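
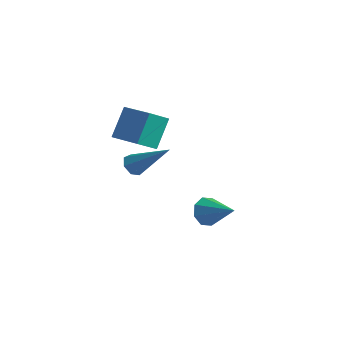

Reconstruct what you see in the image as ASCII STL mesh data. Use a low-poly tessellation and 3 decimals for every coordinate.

solid 
facet normal -0.952 0.191 -0.239
outer loop
vertex -4.382 3.026 1.093
vertex -4.481 3.988 2.253
vertex -4.056 3.841 0.446
endloop
endfacet
facet normal 0.065 -0.636 -0.769
outer loop
vertex -2.619 3.552 0.807
vertex -4.382 3.026 1.093
vertex -4.056 3.841 0.446
endloop
endfacet
facet normal -0.952 0.191 -0.239
outer loop
vertex -4.056 3.841 0.446
vertex -4.481 3.988 2.253
vertex -4.155 4.802 1.606
endloop
endfacet
facet normal 0.299 0.747 -0.593
outer loop
vertex -4.155 4.802 1.606
vertex -2.619 3.552 0.807
vertex -4.056 3.841 0.446
endloop
endfacet
facet normal -0.299 -0.747 0.594
outer loop
vertex -4.382 3.026 1.093
vertex -3.044 3.699 2.614
vertex -4.481 3.988 2.253
endloop
endfacet
facet normal 0.065 -0.637 -0.768
outer loop
vertex -2.945 2.738 1.454
vertex -4.382 3.026 1.093
vertex -2.619 3.552 0.807
endloop
endfacet
facet normal -0.299 -0.747 0.594
outer loop
vertex -2.945 2.738 1.454
vertex -3.044 3.699 2.614
vertex -4.382 3.026 1.093
endloop
endfacet
facet normal -0.065 0.637 0.768
outer loop
vertex -4.481 3.988 2.253
vertex -3.044 3.699 2.614
vertex -4.155 4.802 1.606
endloop
endfacet
facet normal 0.299 0.747 -0.594
outer loop
vertex -2.718 4.514 1.967
vertex -2.619 3.552 0.807
vertex -4.155 4.802 1.606
endloop
endfacet
facet normal -0.066 0.636 0.769
outer loop
vertex -4.155 4.802 1.606
vertex -3.044 3.699 2.614
vertex -2.718 4.514 1.967
endloop
endfacet
facet normal 0.952 -0.191 0.240
outer loop
vertex -2.718 4.514 1.967
vertex -2.945 2.738 1.454
vertex -2.619 3.552 0.807
endloop
endfacet
facet normal 0.952 -0.191 0.239
outer loop
vertex -3.044 3.699 2.614
vertex -2.945 2.738 1.454
vertex -2.718 4.514 1.967
endloop
endfacet
facet normal -0.862 0.111 -0.494
outer loop
vertex 0.847 2.199 -1.286
vertex 0.536 2.345 -0.711
vertex 0.852 2.701 -1.182
endloop
endfacet
facet normal 0.792 0.116 -0.600
outer loop
vertex 0.847 2.199 -1.286
vertex 0.852 2.701 -1.182
vertex 1.864 2.175 0.051
endloop
endfacet
facet normal -0.862 0.111 -0.494
outer loop
vertex 0.852 2.701 -1.182
vertex 0.536 2.345 -0.711
vertex 0.672 2.995 -0.802
endloop
endfacet
facet normal 0.660 0.712 -0.238
outer loop
vertex 0.852 2.701 -1.182
vertex 0.672 2.995 -0.802
vertex 1.864 2.175 0.051
endloop
endfacet
facet normal -0.862 0.111 -0.495
outer loop
vertex 0.672 2.995 -0.802
vertex 0.536 2.345 -0.711
vertex 0.412 2.908 -0.369
endloop
endfacet
facet normal 0.330 0.867 0.372
outer loop
vertex 0.672 2.995 -0.802
vertex 0.412 2.908 -0.369
vertex 1.864 2.175 0.051
endloop
endfacet
facet normal -0.862 0.110 -0.494
outer loop
vertex 0.412 2.908 -0.369
vertex 0.536 2.345 -0.711
vertex 0.225 2.491 -0.136
endloop
endfacet
facet normal -0.005 0.490 0.872
outer loop
vertex 0.412 2.908 -0.369
vertex 0.225 2.491 -0.136
vertex 1.864 2.175 0.051
endloop
endfacet
facet normal -0.862 0.110 -0.494
outer loop
vertex 0.225 2.491 -0.136
vertex 0.536 2.345 -0.711
vertex 0.22 1.989 -0.239
endloop
endfacet
facet normal -0.149 -0.197 0.969
outer loop
vertex 0.225 2.491 -0.136
vertex 0.22 1.989 -0.239
vertex 1.864 2.175 0.051
endloop
endfacet
facet normal -0.862 0.109 -0.495
outer loop
vertex 0.22 1.989 -0.239
vertex 0.536 2.345 -0.711
vertex 0.401 1.695 -0.619
endloop
endfacet
facet normal -0.017 -0.795 0.607
outer loop
vertex 0.22 1.989 -0.239
vertex 0.401 1.695 -0.619
vertex 1.864 2.175 0.051
endloop
endfacet
facet normal -0.863 0.109 -0.493
outer loop
vertex 0.401 1.695 -0.619
vertex 0.536 2.345 -0.711
vertex 0.66 1.782 -1.053
endloop
endfacet
facet normal 0.313 -0.950 -0.003
outer loop
vertex 0.401 1.695 -0.619
vertex 0.66 1.782 -1.053
vertex 1.864 2.175 0.051
endloop
endfacet
facet normal -0.862 0.110 -0.494
outer loop
vertex 0.66 1.782 -1.053
vertex 0.536 2.345 -0.711
vertex 0.847 2.199 -1.286
endloop
endfacet
facet normal 0.648 -0.572 -0.503
outer loop
vertex 0.66 1.782 -1.053
vertex 0.847 2.199 -1.286
vertex 1.864 2.175 0.051
endloop
endfacet
facet normal -0.739 -0.161 -0.654
outer loop
vertex -1.978 1.541 0.78
vertex -2.328 1.621 1.156
vertex -2.116 1.967 0.831
endloop
endfacet
facet normal 0.755 0.313 -0.577
outer loop
vertex -1.978 1.541 0.78
vertex -2.116 1.967 0.831
vertex -0.872 1.939 2.444
endloop
endfacet
facet normal -0.739 -0.161 -0.654
outer loop
vertex -2.116 1.967 0.831
vertex -2.328 1.621 1.156
vertex -2.414 2.133 1.127
endloop
endfacet
facet normal 0.302 0.928 -0.217
outer loop
vertex -2.116 1.967 0.831
vertex -2.414 2.133 1.127
vertex -0.872 1.939 2.444
endloop
endfacet
facet normal -0.739 -0.161 -0.655
outer loop
vertex -2.414 2.133 1.127
vertex -2.328 1.621 1.156
vertex -2.647 1.913 1.444
endloop
endfacet
facet normal -0.250 0.872 0.421
outer loop
vertex -2.414 2.133 1.127
vertex -2.647 1.913 1.444
vertex -0.872 1.939 2.444
endloop
endfacet
facet normal -0.739 -0.162 -0.654
outer loop
vertex -2.647 1.913 1.444
vertex -2.328 1.621 1.156
vertex -2.64 1.473 1.545
endloop
endfacet
facet normal -0.484 0.188 0.854
outer loop
vertex -2.647 1.913 1.444
vertex -2.64 1.473 1.545
vertex -0.872 1.939 2.444
endloop
endfacet
facet normal -0.739 -0.161 -0.654
outer loop
vertex -2.64 1.473 1.545
vertex -2.328 1.621 1.156
vertex -2.398 1.145 1.352
endloop
endfacet
facet normal -0.224 -0.612 0.758
outer loop
vertex -2.64 1.473 1.545
vertex -2.398 1.145 1.352
vertex -0.872 1.939 2.444
endloop
endfacet
facet normal -0.738 -0.161 -0.655
outer loop
vertex -2.398 1.145 1.352
vertex -2.328 1.621 1.156
vertex -2.103 1.175 1.012
endloop
endfacet
facet normal 0.331 -0.921 0.206
outer loop
vertex -2.398 1.145 1.352
vertex -2.103 1.175 1.012
vertex -0.872 1.939 2.444
endloop
endfacet
facet normal -0.739 -0.162 -0.654
outer loop
vertex -2.103 1.175 1.012
vertex -2.328 1.621 1.156
vertex -1.978 1.541 0.78
endloop
endfacet
facet normal 0.768 -0.509 -0.389
outer loop
vertex -2.103 1.175 1.012
vertex -1.978 1.541 0.78
vertex -0.872 1.939 2.444
endloop
endfacet

endsolid


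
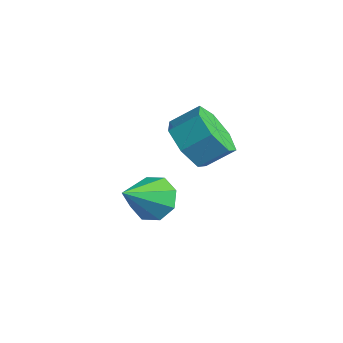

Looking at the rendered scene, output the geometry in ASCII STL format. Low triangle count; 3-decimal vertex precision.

solid 
facet normal -0.173 0.763 -0.623
outer loop
vertex 1.19 -0.845 -3.265
vertex 0.399 -1.02 -3.259
vertex 0.884 -0.547 -2.815
endloop
endfacet
facet normal 0.851 0.095 0.516
outer loop
vertex 1.19 -0.845 -3.265
vertex 0.884 -0.547 -2.815
vertex 0.701 -2.34 -2.181
endloop
endfacet
facet normal -0.174 0.763 -0.623
outer loop
vertex 0.884 -0.547 -2.815
vertex 0.399 -1.02 -3.259
vertex 0.294 -0.527 -2.626
endloop
endfacet
facet normal 0.301 0.290 0.908
outer loop
vertex 0.884 -0.547 -2.815
vertex 0.294 -0.527 -2.626
vertex 0.701 -2.34 -2.181
endloop
endfacet
facet normal -0.175 0.763 -0.623
outer loop
vertex 0.294 -0.527 -2.626
vertex 0.399 -1.02 -3.259
vertex -0.234 -0.796 -2.807
endloop
endfacet
facet normal -0.383 0.138 0.913
outer loop
vertex 0.294 -0.527 -2.626
vertex -0.234 -0.796 -2.807
vertex 0.701 -2.34 -2.181
endloop
endfacet
facet normal -0.175 0.763 -0.623
outer loop
vertex -0.234 -0.796 -2.807
vertex 0.399 -1.02 -3.259
vertex -0.391 -1.196 -3.253
endloop
endfacet
facet normal -0.804 -0.273 0.528
outer loop
vertex -0.234 -0.796 -2.807
vertex -0.391 -1.196 -3.253
vertex 0.701 -2.34 -2.181
endloop
endfacet
facet normal -0.175 0.762 -0.623
outer loop
vertex -0.391 -1.196 -3.253
vertex 0.399 -1.02 -3.259
vertex -0.085 -1.494 -3.703
endloop
endfacet
facet normal -0.713 -0.701 -0.021
outer loop
vertex -0.391 -1.196 -3.253
vertex -0.085 -1.494 -3.703
vertex 0.701 -2.34 -2.181
endloop
endfacet
facet normal -0.175 0.762 -0.623
outer loop
vertex -0.085 -1.494 -3.703
vertex 0.399 -1.02 -3.259
vertex 0.505 -1.514 -3.893
endloop
endfacet
facet normal -0.164 -0.896 -0.413
outer loop
vertex -0.085 -1.494 -3.703
vertex 0.505 -1.514 -3.893
vertex 0.701 -2.34 -2.181
endloop
endfacet
facet normal -0.174 0.763 -0.623
outer loop
vertex 0.505 -1.514 -3.893
vertex 0.399 -1.02 -3.259
vertex 1.033 -1.245 -3.711
endloop
endfacet
facet normal 0.523 -0.743 -0.418
outer loop
vertex 0.505 -1.514 -3.893
vertex 1.033 -1.245 -3.711
vertex 0.701 -2.34 -2.181
endloop
endfacet
facet normal -0.173 0.763 -0.623
outer loop
vertex 1.033 -1.245 -3.711
vertex 0.399 -1.02 -3.259
vertex 1.19 -0.845 -3.265
endloop
endfacet
facet normal 0.942 -0.333 -0.034
outer loop
vertex 1.033 -1.245 -3.711
vertex 1.19 -0.845 -3.265
vertex 0.701 -2.34 -2.181
endloop
endfacet
facet normal -0.406 -0.713 -0.572
outer loop
vertex 1.895 -0.259 -1.236
vertex 1.397 -0.574 -0.49
vertex 1.151 0.081 -1.132
endloop
endfacet
facet normal 0.146 0.567 -0.810
outer loop
vertex 1.895 -0.259 -1.236
vertex 1.151 0.081 -1.132
vertex 2.32 0.49 -0.635
endloop
endfacet
facet normal 0.146 0.567 -0.810
outer loop
vertex 2.32 0.49 -0.635
vertex 1.151 0.081 -1.132
vertex 1.576 0.83 -0.531
endloop
endfacet
facet normal 0.406 0.712 0.573
outer loop
vertex 2.32 0.49 -0.635
vertex 1.576 0.83 -0.531
vertex 1.823 0.174 0.11
endloop
endfacet
facet normal -0.404 -0.713 -0.573
outer loop
vertex 1.151 0.081 -1.132
vertex 1.397 -0.574 -0.49
vertex 0.592 -0.073 -0.546
endloop
endfacet
facet normal -0.614 0.676 -0.408
outer loop
vertex 1.151 0.081 -1.132
vertex 0.592 -0.073 -0.546
vertex 1.576 0.83 -0.531
endloop
endfacet
facet normal -0.614 0.676 -0.408
outer loop
vertex 1.576 0.83 -0.531
vertex 0.592 -0.073 -0.546
vertex 1.017 0.676 0.055
endloop
endfacet
facet normal 0.405 0.712 0.573
outer loop
vertex 1.576 0.83 -0.531
vertex 1.017 0.676 0.055
vertex 1.823 0.174 0.11
endloop
endfacet
facet normal -0.404 -0.713 -0.573
outer loop
vertex 0.592 -0.073 -0.546
vertex 1.397 -0.574 -0.49
vertex 0.64 -0.605 0.083
endloop
endfacet
facet normal -0.913 0.275 0.302
outer loop
vertex 0.592 -0.073 -0.546
vertex 0.64 -0.605 0.083
vertex 1.017 0.676 0.055
endloop
endfacet
facet normal -0.912 0.275 0.304
outer loop
vertex 1.017 0.676 0.055
vertex 0.64 -0.605 0.083
vertex 1.066 0.144 0.684
endloop
endfacet
facet normal 0.405 0.713 0.572
outer loop
vertex 1.017 0.676 0.055
vertex 1.066 0.144 0.684
vertex 1.823 0.174 0.11
endloop
endfacet
facet normal -0.404 -0.713 -0.573
outer loop
vertex 0.64 -0.605 0.083
vertex 1.397 -0.574 -0.49
vertex 1.259 -1.113 0.279
endloop
endfacet
facet normal -0.522 -0.333 0.785
outer loop
vertex 0.64 -0.605 0.083
vertex 1.259 -1.113 0.279
vertex 1.066 0.144 0.684
endloop
endfacet
facet normal -0.523 -0.333 0.784
outer loop
vertex 1.066 0.144 0.684
vertex 1.259 -1.113 0.279
vertex 1.684 -0.365 0.88
endloop
endfacet
facet normal 0.406 0.713 0.572
outer loop
vertex 1.066 0.144 0.684
vertex 1.684 -0.365 0.88
vertex 1.823 0.174 0.11
endloop
endfacet
facet normal -0.405 -0.713 -0.572
outer loop
vertex 1.259 -1.113 0.279
vertex 1.397 -0.574 -0.49
vertex 1.981 -1.216 -0.104
endloop
endfacet
facet normal 0.260 -0.690 0.675
outer loop
vertex 1.259 -1.113 0.279
vertex 1.981 -1.216 -0.104
vertex 1.684 -0.365 0.88
endloop
endfacet
facet normal 0.261 -0.690 0.675
outer loop
vertex 1.684 -0.365 0.88
vertex 1.981 -1.216 -0.104
vertex 2.406 -0.467 0.497
endloop
endfacet
facet normal 0.404 0.713 0.572
outer loop
vertex 1.684 -0.365 0.88
vertex 2.406 -0.467 0.497
vertex 1.823 0.174 0.11
endloop
endfacet
facet normal -0.405 -0.713 -0.572
outer loop
vertex 1.981 -1.216 -0.104
vertex 1.397 -0.574 -0.49
vertex 2.264 -0.836 -0.778
endloop
endfacet
facet normal 0.847 -0.528 0.058
outer loop
vertex 1.981 -1.216 -0.104
vertex 2.264 -0.836 -0.778
vertex 2.406 -0.467 0.497
endloop
endfacet
facet normal 0.847 -0.528 0.058
outer loop
vertex 2.406 -0.467 0.497
vertex 2.264 -0.836 -0.778
vertex 2.689 -0.087 -0.177
endloop
endfacet
facet normal 0.405 0.713 0.572
outer loop
vertex 2.406 -0.467 0.497
vertex 2.689 -0.087 -0.177
vertex 1.823 0.174 0.11
endloop
endfacet
facet normal -0.405 -0.713 -0.572
outer loop
vertex 2.264 -0.836 -0.778
vertex 1.397 -0.574 -0.49
vertex 1.895 -0.259 -1.236
endloop
endfacet
facet normal 0.797 0.031 -0.603
outer loop
vertex 2.264 -0.836 -0.778
vertex 1.895 -0.259 -1.236
vertex 2.689 -0.087 -0.177
endloop
endfacet
facet normal 0.797 0.031 -0.603
outer loop
vertex 2.689 -0.087 -0.177
vertex 1.895 -0.259 -1.236
vertex 2.32 0.49 -0.635
endloop
endfacet
facet normal 0.405 0.713 0.572
outer loop
vertex 2.689 -0.087 -0.177
vertex 2.32 0.49 -0.635
vertex 1.823 0.174 0.11
endloop
endfacet

endsolid


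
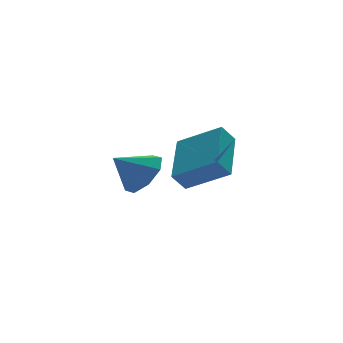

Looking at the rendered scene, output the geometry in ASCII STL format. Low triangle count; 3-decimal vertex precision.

solid 
facet normal 0.763 -0.124 -0.635
outer loop
vertex -1.933 0.381 1.556
vertex -2.488 0.58 0.85
vertex -1.944 1.069 1.408
endloop
endfacet
facet normal 0.121 0.211 0.970
outer loop
vertex -1.933 0.381 1.556
vertex -1.944 1.069 1.408
vertex -3.472 0.74 1.67
endloop
endfacet
facet normal 0.762 -0.123 -0.635
outer loop
vertex -1.944 1.069 1.408
vertex -2.488 0.58 0.85
vertex -2.275 1.471 0.933
endloop
endfacet
facet normal -0.047 0.746 0.664
outer loop
vertex -1.944 1.069 1.408
vertex -2.275 1.471 0.933
vertex -3.472 0.74 1.67
endloop
endfacet
facet normal 0.763 -0.123 -0.635
outer loop
vertex -2.275 1.471 0.933
vertex -2.488 0.58 0.85
vertex -2.73 1.351 0.41
endloop
endfacet
facet normal -0.433 0.884 0.174
outer loop
vertex -2.275 1.471 0.933
vertex -2.73 1.351 0.41
vertex -3.472 0.74 1.67
endloop
endfacet
facet normal 0.762 -0.124 -0.636
outer loop
vertex -2.73 1.351 0.41
vertex -2.488 0.58 0.85
vertex -3.044 0.779 0.145
endloop
endfacet
facet normal -0.811 0.544 -0.214
outer loop
vertex -2.73 1.351 0.41
vertex -3.044 0.779 0.145
vertex -3.472 0.74 1.67
endloop
endfacet
facet normal 0.762 -0.125 -0.636
outer loop
vertex -3.044 0.779 0.145
vertex -2.488 0.58 0.85
vertex -3.033 0.091 0.293
endloop
endfacet
facet normal -0.960 -0.074 -0.271
outer loop
vertex -3.044 0.779 0.145
vertex -3.033 0.091 0.293
vertex -3.472 0.74 1.67
endloop
endfacet
facet normal 0.761 -0.124 -0.636
outer loop
vertex -3.033 0.091 0.293
vertex -2.488 0.58 0.85
vertex -2.702 -0.311 0.767
endloop
endfacet
facet normal -0.791 -0.610 0.035
outer loop
vertex -3.033 0.091 0.293
vertex -2.702 -0.311 0.767
vertex -3.472 0.74 1.67
endloop
endfacet
facet normal 0.763 -0.124 -0.635
outer loop
vertex -2.702 -0.311 0.767
vertex -2.488 0.58 0.85
vertex -2.247 -0.191 1.29
endloop
endfacet
facet normal -0.406 -0.748 0.525
outer loop
vertex -2.702 -0.311 0.767
vertex -2.247 -0.191 1.29
vertex -3.472 0.74 1.67
endloop
endfacet
facet normal 0.763 -0.124 -0.635
outer loop
vertex -2.247 -0.191 1.29
vertex -2.488 0.58 0.85
vertex -1.933 0.381 1.556
endloop
endfacet
facet normal -0.028 -0.409 0.912
outer loop
vertex -2.247 -0.191 1.29
vertex -1.933 0.381 1.556
vertex -3.472 0.74 1.67
endloop
endfacet
facet normal -0.467 -0.795 -0.387
outer loop
vertex 0.531 1.361 0.585
vertex -0.626 2.476 -0.31
vertex 1.059 1.374 -0.08
endloop
endfacet
facet normal 0.629 -0.606 0.487
outer loop
vertex 2.086 3.124 0.77
vertex 0.531 1.361 0.585
vertex 1.059 1.374 -0.08
endloop
endfacet
facet normal -0.467 -0.795 -0.386
outer loop
vertex 1.059 1.374 -0.08
vertex -0.626 2.476 -0.31
vertex -0.098 2.489 -0.976
endloop
endfacet
facet normal 0.622 0.016 -0.783
outer loop
vertex -0.098 2.489 -0.976
vertex 2.086 3.124 0.77
vertex 1.059 1.374 -0.08
endloop
endfacet
facet normal -0.621 -0.016 0.783
outer loop
vertex 0.531 1.361 0.585
vertex 0.401 4.226 0.54
vertex -0.626 2.476 -0.31
endloop
endfacet
facet normal 0.629 -0.606 0.487
outer loop
vertex 1.558 3.111 1.436
vertex 0.531 1.361 0.585
vertex 2.086 3.124 0.77
endloop
endfacet
facet normal -0.622 -0.016 0.783
outer loop
vertex 1.558 3.111 1.436
vertex 0.401 4.226 0.54
vertex 0.531 1.361 0.585
endloop
endfacet
facet normal -0.629 0.606 -0.487
outer loop
vertex -0.626 2.476 -0.31
vertex 0.401 4.226 0.54
vertex -0.098 2.489 -0.976
endloop
endfacet
facet normal 0.621 0.016 -0.783
outer loop
vertex 0.929 4.239 -0.125
vertex 2.086 3.124 0.77
vertex -0.098 2.489 -0.976
endloop
endfacet
facet normal -0.629 0.606 -0.487
outer loop
vertex -0.098 2.489 -0.976
vertex 0.401 4.226 0.54
vertex 0.929 4.239 -0.125
endloop
endfacet
facet normal 0.468 0.795 0.386
outer loop
vertex 0.929 4.239 -0.125
vertex 1.558 3.111 1.436
vertex 2.086 3.124 0.77
endloop
endfacet
facet normal 0.467 0.795 0.386
outer loop
vertex 0.401 4.226 0.54
vertex 1.558 3.111 1.436
vertex 0.929 4.239 -0.125
endloop
endfacet

endsolid


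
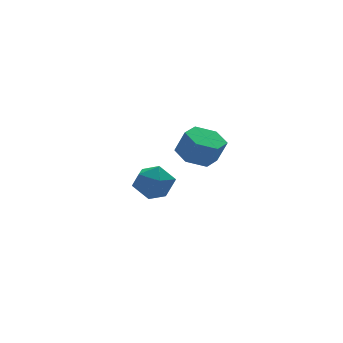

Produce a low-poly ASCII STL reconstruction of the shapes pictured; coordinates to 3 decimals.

solid 
facet normal -0.264 0.277 -0.924
outer loop
vertex -0.288 -2.116 3.128
vertex -1.131 -2.79 3.167
vertex -1.24 -1.77 3.504
endloop
endfacet
facet normal 0.392 0.906 0.159
outer loop
vertex -0.288 -2.116 3.128
vertex -1.24 -1.77 3.504
vertex 0.074 -2.495 4.394
endloop
endfacet
facet normal 0.392 0.906 0.159
outer loop
vertex 0.074 -2.495 4.394
vertex -1.24 -1.77 3.504
vertex -0.878 -2.149 4.77
endloop
endfacet
facet normal 0.264 -0.277 0.924
outer loop
vertex 0.074 -2.495 4.394
vertex -0.878 -2.149 4.77
vertex -0.769 -3.17 4.433
endloop
endfacet
facet normal -0.264 0.277 -0.924
outer loop
vertex -1.24 -1.77 3.504
vertex -1.131 -2.79 3.167
vertex -2.083 -2.445 3.543
endloop
endfacet
facet normal -0.567 0.730 0.381
outer loop
vertex -1.24 -1.77 3.504
vertex -2.083 -2.445 3.543
vertex -0.878 -2.149 4.77
endloop
endfacet
facet normal -0.567 0.730 0.381
outer loop
vertex -0.878 -2.149 4.77
vertex -2.083 -2.445 3.543
vertex -1.721 -2.824 4.809
endloop
endfacet
facet normal 0.264 -0.277 0.924
outer loop
vertex -0.878 -2.149 4.77
vertex -1.721 -2.824 4.809
vertex -0.769 -3.17 4.433
endloop
endfacet
facet normal -0.264 0.277 -0.924
outer loop
vertex -2.083 -2.445 3.543
vertex -1.131 -2.79 3.167
vertex -1.974 -3.465 3.206
endloop
endfacet
facet normal -0.959 -0.176 0.222
outer loop
vertex -2.083 -2.445 3.543
vertex -1.974 -3.465 3.206
vertex -1.721 -2.824 4.809
endloop
endfacet
facet normal -0.959 -0.176 0.222
outer loop
vertex -1.721 -2.824 4.809
vertex -1.974 -3.465 3.206
vertex -1.612 -3.844 4.472
endloop
endfacet
facet normal 0.264 -0.277 0.924
outer loop
vertex -1.721 -2.824 4.809
vertex -1.612 -3.844 4.472
vertex -0.769 -3.17 4.433
endloop
endfacet
facet normal -0.264 0.277 -0.924
outer loop
vertex -1.974 -3.465 3.206
vertex -1.131 -2.79 3.167
vertex -1.022 -3.811 2.83
endloop
endfacet
facet normal -0.392 -0.906 -0.159
outer loop
vertex -1.974 -3.465 3.206
vertex -1.022 -3.811 2.83
vertex -1.612 -3.844 4.472
endloop
endfacet
facet normal -0.392 -0.906 -0.159
outer loop
vertex -1.612 -3.844 4.472
vertex -1.022 -3.811 2.83
vertex -0.66 -4.19 4.096
endloop
endfacet
facet normal 0.264 -0.277 0.924
outer loop
vertex -1.612 -3.844 4.472
vertex -0.66 -4.19 4.096
vertex -0.769 -3.17 4.433
endloop
endfacet
facet normal -0.264 0.277 -0.924
outer loop
vertex -1.022 -3.811 2.83
vertex -1.131 -2.79 3.167
vertex -0.179 -3.136 2.791
endloop
endfacet
facet normal 0.567 -0.730 -0.381
outer loop
vertex -1.022 -3.811 2.83
vertex -0.179 -3.136 2.791
vertex -0.66 -4.19 4.096
endloop
endfacet
facet normal 0.567 -0.730 -0.381
outer loop
vertex -0.66 -4.19 4.096
vertex -0.179 -3.136 2.791
vertex 0.183 -3.515 4.057
endloop
endfacet
facet normal 0.264 -0.277 0.924
outer loop
vertex -0.66 -4.19 4.096
vertex 0.183 -3.515 4.057
vertex -0.769 -3.17 4.433
endloop
endfacet
facet normal -0.264 0.277 -0.924
outer loop
vertex -0.179 -3.136 2.791
vertex -1.131 -2.79 3.167
vertex -0.288 -2.116 3.128
endloop
endfacet
facet normal 0.959 0.176 -0.222
outer loop
vertex -0.179 -3.136 2.791
vertex -0.288 -2.116 3.128
vertex 0.183 -3.515 4.057
endloop
endfacet
facet normal 0.959 0.176 -0.222
outer loop
vertex 0.183 -3.515 4.057
vertex -0.288 -2.116 3.128
vertex 0.074 -2.495 4.394
endloop
endfacet
facet normal 0.264 -0.277 0.924
outer loop
vertex 0.183 -3.515 4.057
vertex 0.074 -2.495 4.394
vertex -0.769 -3.17 4.433
endloop
endfacet
facet normal -0.282 0.348 0.894
outer loop
vertex -1.019 4.03 -0.823
vertex -1.65 3.005 -0.623
vertex -0.481 3.078 -0.282
endloop
endfacet
facet normal 0.358 0.606 0.711
outer loop
vertex -1.019 4.03 -0.823
vertex -0.481 3.078 -0.282
vertex 0.119 3.717 -1.129
endloop
endfacet
facet normal 0.287 0.954 0.092
outer loop
vertex -1.019 4.03 -0.823
vertex 0.119 3.717 -1.129
vertex -0.678 4.04 -1.994
endloop
endfacet
facet normal -0.397 0.911 -0.108
outer loop
vertex -1.019 4.03 -0.823
vertex -0.678 4.04 -1.994
vertex -1.772 3.6 -1.681
endloop
endfacet
facet normal -0.749 0.537 0.388
outer loop
vertex -1.019 4.03 -0.823
vertex -1.772 3.6 -1.681
vertex -1.65 3.005 -0.623
endloop
endfacet
facet normal 0.796 0.053 0.603
outer loop
vertex 0.119 3.717 -1.129
vertex -0.481 3.078 -0.282
vertex 0.192 2.5 -1.119
endloop
endfacet
facet normal -0.240 -0.364 0.900
outer loop
vertex -0.481 3.078 -0.282
vertex -1.65 3.005 -0.623
vertex -0.902 2.06 -0.806
endloop
endfacet
facet normal -0.995 -0.059 0.082
outer loop
vertex -1.65 3.005 -0.623
vertex -1.772 3.6 -1.681
vertex -1.699 2.383 -1.671
endloop
endfacet
facet normal -0.426 0.547 -0.720
outer loop
vertex -1.772 3.6 -1.681
vertex -0.678 4.04 -1.994
vertex -1.099 3.022 -2.518
endloop
endfacet
facet normal 0.681 0.616 -0.397
outer loop
vertex -0.678 4.04 -1.994
vertex 0.119 3.717 -1.129
vertex 0.07 3.095 -2.177
endloop
endfacet
facet normal 0.397 -0.911 0.108
outer loop
vertex -0.561 2.07 -1.977
vertex 0.192 2.5 -1.119
vertex -0.902 2.06 -0.806
endloop
endfacet
facet normal -0.287 -0.954 -0.092
outer loop
vertex -0.561 2.07 -1.977
vertex -0.902 2.06 -0.806
vertex -1.699 2.383 -1.671
endloop
endfacet
facet normal -0.358 -0.606 -0.711
outer loop
vertex -0.561 2.07 -1.977
vertex -1.699 2.383 -1.671
vertex -1.099 3.022 -2.518
endloop
endfacet
facet normal 0.282 -0.348 -0.894
outer loop
vertex -0.561 2.07 -1.977
vertex -1.099 3.022 -2.518
vertex 0.07 3.095 -2.177
endloop
endfacet
facet normal 0.749 -0.537 -0.388
outer loop
vertex -0.561 2.07 -1.977
vertex 0.07 3.095 -2.177
vertex 0.192 2.5 -1.119
endloop
endfacet
facet normal 0.426 -0.547 0.720
outer loop
vertex -0.902 2.06 -0.806
vertex 0.192 2.5 -1.119
vertex -0.481 3.078 -0.282
endloop
endfacet
facet normal -0.681 -0.616 0.397
outer loop
vertex -1.699 2.383 -1.671
vertex -0.902 2.06 -0.806
vertex -1.65 3.005 -0.623
endloop
endfacet
facet normal -0.796 -0.053 -0.603
outer loop
vertex -1.099 3.022 -2.518
vertex -1.699 2.383 -1.671
vertex -1.772 3.6 -1.681
endloop
endfacet
facet normal 0.240 0.364 -0.900
outer loop
vertex 0.07 3.095 -2.177
vertex -1.099 3.022 -2.518
vertex -0.678 4.04 -1.994
endloop
endfacet
facet normal 0.995 0.059 -0.082
outer loop
vertex 0.192 2.5 -1.119
vertex 0.07 3.095 -2.177
vertex 0.119 3.717 -1.129
endloop
endfacet

endsolid


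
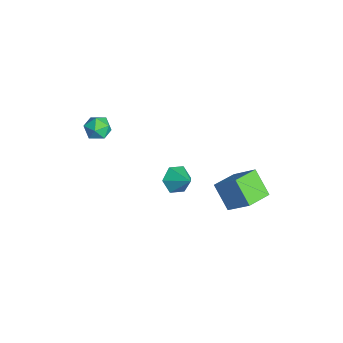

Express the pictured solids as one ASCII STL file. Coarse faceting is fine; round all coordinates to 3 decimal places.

solid 
facet normal -0.645 -0.295 0.705
outer loop
vertex 2.312 2.966 1.154
vertex 1.42 4.293 0.893
vertex 1.299 2.026 -0.165
endloop
endfacet
facet normal 0.550 -0.819 0.161
outer loop
vertex 2.44 2.547 -1.413
vertex 2.312 2.966 1.154
vertex 1.299 2.026 -0.165
endloop
endfacet
facet normal -0.644 -0.295 0.706
outer loop
vertex 1.299 2.026 -0.165
vertex 1.42 4.293 0.893
vertex 0.407 3.352 -0.425
endloop
endfacet
facet normal -0.530 -0.492 -0.690
outer loop
vertex 0.407 3.352 -0.425
vertex 2.44 2.547 -1.413
vertex 1.299 2.026 -0.165
endloop
endfacet
facet normal 0.530 0.492 0.690
outer loop
vertex 2.312 2.966 1.154
vertex 2.561 4.814 -0.355
vertex 1.42 4.293 0.893
endloop
endfacet
facet normal 0.551 -0.819 0.161
outer loop
vertex 3.453 3.488 -0.095
vertex 2.312 2.966 1.154
vertex 2.44 2.547 -1.413
endloop
endfacet
facet normal 0.530 0.492 0.690
outer loop
vertex 3.453 3.488 -0.095
vertex 2.561 4.814 -0.355
vertex 2.312 2.966 1.154
endloop
endfacet
facet normal -0.551 0.819 -0.162
outer loop
vertex 1.42 4.293 0.893
vertex 2.561 4.814 -0.355
vertex 0.407 3.352 -0.425
endloop
endfacet
facet normal -0.530 -0.492 -0.690
outer loop
vertex 1.548 3.874 -1.674
vertex 2.44 2.547 -1.413
vertex 0.407 3.352 -0.425
endloop
endfacet
facet normal -0.551 0.819 -0.161
outer loop
vertex 0.407 3.352 -0.425
vertex 2.561 4.814 -0.355
vertex 1.548 3.874 -1.674
endloop
endfacet
facet normal 0.645 0.294 -0.706
outer loop
vertex 1.548 3.874 -1.674
vertex 3.453 3.488 -0.095
vertex 2.44 2.547 -1.413
endloop
endfacet
facet normal 0.644 0.295 -0.705
outer loop
vertex 2.561 4.814 -0.355
vertex 3.453 3.488 -0.095
vertex 1.548 3.874 -1.674
endloop
endfacet
facet normal 0.482 0.134 0.866
outer loop
vertex -2.602 -3.026 2.397
vertex -3.084 -3.655 2.763
vertex -2.329 -3.854 2.373
endloop
endfacet
facet normal 0.905 0.289 0.312
outer loop
vertex -2.602 -3.026 2.397
vertex -2.329 -3.854 2.373
vertex -2.248 -3.347 1.667
endloop
endfacet
facet normal 0.590 0.805 -0.068
outer loop
vertex -2.602 -3.026 2.397
vertex -2.248 -3.347 1.667
vertex -2.953 -2.834 1.621
endloop
endfacet
facet normal -0.027 0.967 0.252
outer loop
vertex -2.602 -3.026 2.397
vertex -2.953 -2.834 1.621
vertex -3.47 -3.025 2.299
endloop
endfacet
facet normal -0.093 0.553 0.828
outer loop
vertex -2.602 -3.026 2.397
vertex -3.47 -3.025 2.299
vertex -3.084 -3.655 2.763
endloop
endfacet
facet normal 0.952 -0.291 -0.100
outer loop
vertex -2.248 -3.347 1.667
vertex -2.329 -3.854 2.373
vertex -2.51 -4.175 1.581
endloop
endfacet
facet normal 0.268 -0.543 0.796
outer loop
vertex -2.329 -3.854 2.373
vertex -3.084 -3.655 2.763
vertex -3.027 -4.366 2.259
endloop
endfacet
facet normal -0.665 0.134 0.735
outer loop
vertex -3.084 -3.655 2.763
vertex -3.47 -3.025 2.299
vertex -3.732 -3.853 2.213
endloop
endfacet
facet normal -0.558 0.805 -0.199
outer loop
vertex -3.47 -3.025 2.299
vertex -2.953 -2.834 1.621
vertex -3.651 -3.346 1.507
endloop
endfacet
facet normal 0.441 0.542 -0.715
outer loop
vertex -2.953 -2.834 1.621
vertex -2.248 -3.347 1.667
vertex -2.896 -3.545 1.117
endloop
endfacet
facet normal 0.027 -0.967 -0.252
outer loop
vertex -3.378 -4.174 1.483
vertex -2.51 -4.175 1.581
vertex -3.027 -4.366 2.259
endloop
endfacet
facet normal -0.590 -0.805 0.068
outer loop
vertex -3.378 -4.174 1.483
vertex -3.027 -4.366 2.259
vertex -3.732 -3.853 2.213
endloop
endfacet
facet normal -0.905 -0.289 -0.312
outer loop
vertex -3.378 -4.174 1.483
vertex -3.732 -3.853 2.213
vertex -3.651 -3.346 1.507
endloop
endfacet
facet normal -0.482 -0.134 -0.866
outer loop
vertex -3.378 -4.174 1.483
vertex -3.651 -3.346 1.507
vertex -2.896 -3.545 1.117
endloop
endfacet
facet normal 0.093 -0.553 -0.828
outer loop
vertex -3.378 -4.174 1.483
vertex -2.896 -3.545 1.117
vertex -2.51 -4.175 1.581
endloop
endfacet
facet normal 0.558 -0.805 0.199
outer loop
vertex -3.027 -4.366 2.259
vertex -2.51 -4.175 1.581
vertex -2.329 -3.854 2.373
endloop
endfacet
facet normal -0.441 -0.542 0.715
outer loop
vertex -3.732 -3.853 2.213
vertex -3.027 -4.366 2.259
vertex -3.084 -3.655 2.763
endloop
endfacet
facet normal -0.952 0.291 0.100
outer loop
vertex -3.651 -3.346 1.507
vertex -3.732 -3.853 2.213
vertex -3.47 -3.025 2.299
endloop
endfacet
facet normal -0.268 0.543 -0.796
outer loop
vertex -2.896 -3.545 1.117
vertex -3.651 -3.346 1.507
vertex -2.953 -2.834 1.621
endloop
endfacet
facet normal 0.665 -0.134 -0.735
outer loop
vertex -2.51 -4.175 1.581
vertex -2.896 -3.545 1.117
vertex -2.248 -3.347 1.667
endloop
endfacet
facet normal -0.725 -0.392 -0.566
outer loop
vertex 0.139 -0.178 -1.653
vertex -0.498 0.339 -1.195
vertex -0.082 0.681 -1.965
endloop
endfacet
facet normal 0.921 0.101 -0.376
outer loop
vertex 0.139 -0.178 -1.653
vertex -0.082 0.681 -1.965
vertex 0.538 0.901 -0.385
endloop
endfacet
facet normal -0.724 -0.393 -0.566
outer loop
vertex -0.082 0.681 -1.965
vertex -0.498 0.339 -1.195
vertex -0.72 1.197 -1.507
endloop
endfacet
facet normal 0.462 0.835 -0.298
outer loop
vertex -0.082 0.681 -1.965
vertex -0.72 1.197 -1.507
vertex 0.538 0.901 -0.385
endloop
endfacet
facet normal -0.725 -0.393 -0.565
outer loop
vertex -0.72 1.197 -1.507
vertex -0.498 0.339 -1.195
vertex -1.136 0.856 -0.736
endloop
endfacet
facet normal -0.100 0.929 0.357
outer loop
vertex -0.72 1.197 -1.507
vertex -1.136 0.856 -0.736
vertex 0.538 0.901 -0.385
endloop
endfacet
facet normal -0.725 -0.393 -0.566
outer loop
vertex -1.136 0.856 -0.736
vertex -0.498 0.339 -1.195
vertex -0.914 -0.003 -0.424
endloop
endfacet
facet normal -0.204 0.287 0.936
outer loop
vertex -1.136 0.856 -0.736
vertex -0.914 -0.003 -0.424
vertex 0.538 0.901 -0.385
endloop
endfacet
facet normal -0.725 -0.393 -0.566
outer loop
vertex -0.914 -0.003 -0.424
vertex -0.498 0.339 -1.195
vertex -0.277 -0.519 -0.882
endloop
endfacet
facet normal 0.255 -0.447 0.858
outer loop
vertex -0.914 -0.003 -0.424
vertex -0.277 -0.519 -0.882
vertex 0.538 0.901 -0.385
endloop
endfacet
facet normal -0.725 -0.393 -0.565
outer loop
vertex -0.277 -0.519 -0.882
vertex -0.498 0.339 -1.195
vertex 0.139 -0.178 -1.653
endloop
endfacet
facet normal 0.817 -0.540 0.202
outer loop
vertex -0.277 -0.519 -0.882
vertex 0.139 -0.178 -1.653
vertex 0.538 0.901 -0.385
endloop
endfacet

endsolid


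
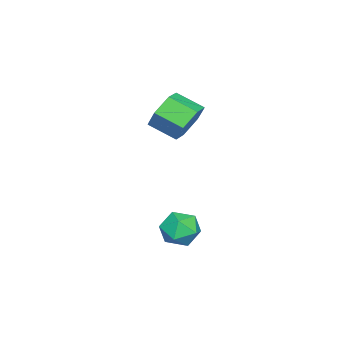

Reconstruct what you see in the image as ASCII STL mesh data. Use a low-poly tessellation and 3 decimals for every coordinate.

solid 
facet normal -0.818 0.523 0.241
outer loop
vertex 2.506 2.116 -2.996
vertex 2.103 1.298 -2.587
vertex 2.66 1.912 -2.03
endloop
endfacet
facet normal -0.238 0.942 0.237
outer loop
vertex 2.506 2.116 -2.996
vertex 2.66 1.912 -2.03
vertex 3.412 2.245 -2.597
endloop
endfacet
facet normal 0.053 0.909 -0.413
outer loop
vertex 2.506 2.116 -2.996
vertex 3.412 2.245 -2.597
vertex 3.32 1.838 -3.504
endloop
endfacet
facet normal -0.346 0.470 -0.812
outer loop
vertex 2.506 2.116 -2.996
vertex 3.32 1.838 -3.504
vertex 2.51 1.252 -3.498
endloop
endfacet
facet normal -0.884 0.232 -0.407
outer loop
vertex 2.506 2.116 -2.996
vertex 2.51 1.252 -3.498
vertex 2.103 1.298 -2.587
endloop
endfacet
facet normal 0.231 0.674 0.702
outer loop
vertex 3.412 2.245 -2.597
vertex 2.66 1.912 -2.03
vertex 3.57 1.508 -1.942
endloop
endfacet
facet normal -0.705 -0.004 0.709
outer loop
vertex 2.66 1.912 -2.03
vertex 2.103 1.298 -2.587
vertex 2.76 0.922 -1.936
endloop
endfacet
facet normal -0.812 -0.475 -0.339
outer loop
vertex 2.103 1.298 -2.587
vertex 2.51 1.252 -3.498
vertex 2.668 0.515 -2.843
endloop
endfacet
facet normal 0.057 -0.089 -0.994
outer loop
vertex 2.51 1.252 -3.498
vertex 3.32 1.838 -3.504
vertex 3.42 0.848 -3.41
endloop
endfacet
facet normal 0.702 0.621 -0.350
outer loop
vertex 3.32 1.838 -3.504
vertex 3.412 2.245 -2.597
vertex 3.977 1.462 -2.853
endloop
endfacet
facet normal 0.346 -0.470 0.812
outer loop
vertex 3.574 0.644 -2.444
vertex 3.57 1.508 -1.942
vertex 2.76 0.922 -1.936
endloop
endfacet
facet normal -0.053 -0.909 0.413
outer loop
vertex 3.574 0.644 -2.444
vertex 2.76 0.922 -1.936
vertex 2.668 0.515 -2.843
endloop
endfacet
facet normal 0.238 -0.942 -0.237
outer loop
vertex 3.574 0.644 -2.444
vertex 2.668 0.515 -2.843
vertex 3.42 0.848 -3.41
endloop
endfacet
facet normal 0.818 -0.523 -0.241
outer loop
vertex 3.574 0.644 -2.444
vertex 3.42 0.848 -3.41
vertex 3.977 1.462 -2.853
endloop
endfacet
facet normal 0.884 -0.232 0.407
outer loop
vertex 3.574 0.644 -2.444
vertex 3.977 1.462 -2.853
vertex 3.57 1.508 -1.942
endloop
endfacet
facet normal -0.057 0.089 0.994
outer loop
vertex 2.76 0.922 -1.936
vertex 3.57 1.508 -1.942
vertex 2.66 1.912 -2.03
endloop
endfacet
facet normal -0.702 -0.621 0.350
outer loop
vertex 2.668 0.515 -2.843
vertex 2.76 0.922 -1.936
vertex 2.103 1.298 -2.587
endloop
endfacet
facet normal -0.231 -0.674 -0.702
outer loop
vertex 3.42 0.848 -3.41
vertex 2.668 0.515 -2.843
vertex 2.51 1.252 -3.498
endloop
endfacet
facet normal 0.705 0.004 -0.709
outer loop
vertex 3.977 1.462 -2.853
vertex 3.42 0.848 -3.41
vertex 3.32 1.838 -3.504
endloop
endfacet
facet normal 0.812 0.475 0.339
outer loop
vertex 3.57 1.508 -1.942
vertex 3.977 1.462 -2.853
vertex 3.412 2.245 -2.597
endloop
endfacet
facet normal 0.033 0.896 -0.444
outer loop
vertex 0.29 1.117 2.954
vertex -0.056 0.673 2.032
vertex -0.768 1.054 2.748
endloop
endfacet
facet normal -0.197 0.441 0.876
outer loop
vertex 0.29 1.117 2.954
vertex -0.768 1.054 2.748
vertex 0.241 -0.209 3.61
endloop
endfacet
facet normal -0.196 0.441 0.876
outer loop
vertex 0.241 -0.209 3.61
vertex -0.768 1.054 2.748
vertex -0.817 -0.272 3.405
endloop
endfacet
facet normal -0.033 -0.896 0.444
outer loop
vertex 0.241 -0.209 3.61
vertex -0.817 -0.272 3.405
vertex -0.104 -0.653 2.688
endloop
endfacet
facet normal 0.033 0.896 -0.444
outer loop
vertex -0.768 1.054 2.748
vertex -0.056 0.673 2.032
vertex -1.114 0.61 1.826
endloop
endfacet
facet normal -0.947 0.170 0.273
outer loop
vertex -0.768 1.054 2.748
vertex -1.114 0.61 1.826
vertex -0.817 -0.272 3.405
endloop
endfacet
facet normal -0.947 0.170 0.273
outer loop
vertex -0.817 -0.272 3.405
vertex -1.114 0.61 1.826
vertex -1.163 -0.716 2.483
endloop
endfacet
facet normal -0.033 -0.896 0.444
outer loop
vertex -0.817 -0.272 3.405
vertex -1.163 -0.716 2.483
vertex -0.104 -0.653 2.688
endloop
endfacet
facet normal 0.033 0.896 -0.444
outer loop
vertex -1.114 0.61 1.826
vertex -0.056 0.673 2.032
vertex -0.401 0.229 1.11
endloop
endfacet
facet normal -0.750 -0.271 -0.603
outer loop
vertex -1.114 0.61 1.826
vertex -0.401 0.229 1.11
vertex -1.163 -0.716 2.483
endloop
endfacet
facet normal -0.751 -0.270 -0.603
outer loop
vertex -1.163 -0.716 2.483
vertex -0.401 0.229 1.11
vertex -0.45 -1.097 1.766
endloop
endfacet
facet normal -0.033 -0.896 0.444
outer loop
vertex -1.163 -0.716 2.483
vertex -0.45 -1.097 1.766
vertex -0.104 -0.653 2.688
endloop
endfacet
facet normal 0.033 0.896 -0.444
outer loop
vertex -0.401 0.229 1.11
vertex -0.056 0.673 2.032
vertex 0.657 0.292 1.315
endloop
endfacet
facet normal 0.196 -0.441 -0.876
outer loop
vertex -0.401 0.229 1.11
vertex 0.657 0.292 1.315
vertex -0.45 -1.097 1.766
endloop
endfacet
facet normal 0.197 -0.441 -0.876
outer loop
vertex -0.45 -1.097 1.766
vertex 0.657 0.292 1.315
vertex 0.608 -1.034 1.972
endloop
endfacet
facet normal -0.033 -0.896 0.444
outer loop
vertex -0.45 -1.097 1.766
vertex 0.608 -1.034 1.972
vertex -0.104 -0.653 2.688
endloop
endfacet
facet normal 0.033 0.896 -0.444
outer loop
vertex 0.657 0.292 1.315
vertex -0.056 0.673 2.032
vertex 1.003 0.736 2.237
endloop
endfacet
facet normal 0.947 -0.170 -0.273
outer loop
vertex 0.657 0.292 1.315
vertex 1.003 0.736 2.237
vertex 0.608 -1.034 1.972
endloop
endfacet
facet normal 0.947 -0.170 -0.273
outer loop
vertex 0.608 -1.034 1.972
vertex 1.003 0.736 2.237
vertex 0.954 -0.59 2.894
endloop
endfacet
facet normal -0.033 -0.896 0.444
outer loop
vertex 0.608 -1.034 1.972
vertex 0.954 -0.59 2.894
vertex -0.104 -0.653 2.688
endloop
endfacet
facet normal 0.033 0.896 -0.444
outer loop
vertex 1.003 0.736 2.237
vertex -0.056 0.673 2.032
vertex 0.29 1.117 2.954
endloop
endfacet
facet normal 0.751 0.271 0.603
outer loop
vertex 1.003 0.736 2.237
vertex 0.29 1.117 2.954
vertex 0.954 -0.59 2.894
endloop
endfacet
facet normal 0.750 0.271 0.603
outer loop
vertex 0.954 -0.59 2.894
vertex 0.29 1.117 2.954
vertex 0.241 -0.209 3.61
endloop
endfacet
facet normal -0.033 -0.896 0.444
outer loop
vertex 0.954 -0.59 2.894
vertex 0.241 -0.209 3.61
vertex -0.104 -0.653 2.688
endloop
endfacet

endsolid


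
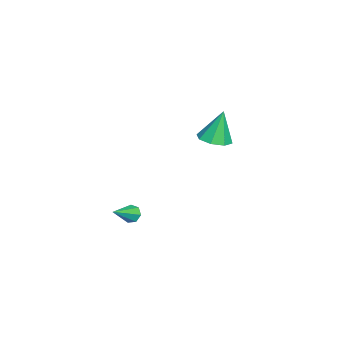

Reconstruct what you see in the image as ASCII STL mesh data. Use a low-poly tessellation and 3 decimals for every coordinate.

solid 
facet normal 0.147 -0.211 -0.966
outer loop
vertex -2.965 2.306 1.292
vertex -3.77 1.632 1.317
vertex -3.665 2.656 1.109
endloop
endfacet
facet normal 0.367 0.885 0.287
outer loop
vertex -2.965 2.306 1.292
vertex -3.665 2.656 1.109
vertex -4.09 2.088 3.403
endloop
endfacet
facet normal 0.148 -0.211 -0.966
outer loop
vertex -3.665 2.656 1.109
vertex -3.77 1.632 1.317
vertex -4.426 2.406 1.047
endloop
endfacet
facet normal -0.320 0.932 0.171
outer loop
vertex -3.665 2.656 1.109
vertex -4.426 2.406 1.047
vertex -4.09 2.088 3.403
endloop
endfacet
facet normal 0.148 -0.211 -0.966
outer loop
vertex -4.426 2.406 1.047
vertex -3.77 1.632 1.317
vertex -4.803 1.703 1.143
endloop
endfacet
facet normal -0.855 0.484 0.187
outer loop
vertex -4.426 2.406 1.047
vertex -4.803 1.703 1.143
vertex -4.09 2.088 3.403
endloop
endfacet
facet normal 0.148 -0.211 -0.966
outer loop
vertex -4.803 1.703 1.143
vertex -3.77 1.632 1.317
vertex -4.575 0.958 1.341
endloop
endfacet
facet normal -0.925 -0.197 0.325
outer loop
vertex -4.803 1.703 1.143
vertex -4.575 0.958 1.341
vertex -4.09 2.088 3.403
endloop
endfacet
facet normal 0.147 -0.210 -0.966
outer loop
vertex -4.575 0.958 1.341
vertex -3.77 1.632 1.317
vertex -3.875 0.608 1.524
endloop
endfacet
facet normal -0.488 -0.712 0.505
outer loop
vertex -4.575 0.958 1.341
vertex -3.875 0.608 1.524
vertex -4.09 2.088 3.403
endloop
endfacet
facet normal 0.148 -0.211 -0.966
outer loop
vertex -3.875 0.608 1.524
vertex -3.77 1.632 1.317
vertex -3.114 0.858 1.586
endloop
endfacet
facet normal 0.199 -0.759 0.620
outer loop
vertex -3.875 0.608 1.524
vertex -3.114 0.858 1.586
vertex -4.09 2.088 3.403
endloop
endfacet
facet normal 0.147 -0.211 -0.966
outer loop
vertex -3.114 0.858 1.586
vertex -3.77 1.632 1.317
vertex -2.737 1.561 1.49
endloop
endfacet
facet normal 0.734 -0.311 0.604
outer loop
vertex -3.114 0.858 1.586
vertex -2.737 1.561 1.49
vertex -4.09 2.088 3.403
endloop
endfacet
facet normal 0.147 -0.212 -0.966
outer loop
vertex -2.737 1.561 1.49
vertex -3.77 1.632 1.317
vertex -2.965 2.306 1.292
endloop
endfacet
facet normal 0.804 0.370 0.466
outer loop
vertex -2.737 1.561 1.49
vertex -2.965 2.306 1.292
vertex -4.09 2.088 3.403
endloop
endfacet
facet normal -0.750 0.420 -0.512
outer loop
vertex 3.242 -2.027 -1.512
vertex 2.97 -1.874 -0.988
vertex 3.373 -1.553 -1.315
endloop
endfacet
facet normal 0.807 0.022 -0.590
outer loop
vertex 3.242 -2.027 -1.512
vertex 3.373 -1.553 -1.315
vertex 4.31 -2.626 -0.072
endloop
endfacet
facet normal -0.750 0.419 -0.512
outer loop
vertex 3.373 -1.553 -1.315
vertex 2.97 -1.874 -0.988
vertex 3.2 -1.321 -0.872
endloop
endfacet
facet normal 0.771 0.636 -0.032
outer loop
vertex 3.373 -1.553 -1.315
vertex 3.2 -1.321 -0.872
vertex 4.31 -2.626 -0.072
endloop
endfacet
facet normal -0.749 0.419 -0.513
outer loop
vertex 3.2 -1.321 -0.872
vertex 2.97 -1.874 -0.988
vertex 2.853 -1.506 -0.516
endloop
endfacet
facet normal 0.319 0.678 0.663
outer loop
vertex 3.2 -1.321 -0.872
vertex 2.853 -1.506 -0.516
vertex 4.31 -2.626 -0.072
endloop
endfacet
facet normal -0.749 0.419 -0.513
outer loop
vertex 2.853 -1.506 -0.516
vertex 2.97 -1.874 -0.988
vertex 2.595 -1.967 -0.516
endloop
endfacet
facet normal -0.207 0.116 0.971
outer loop
vertex 2.853 -1.506 -0.516
vertex 2.595 -1.967 -0.516
vertex 4.31 -2.626 -0.072
endloop
endfacet
facet normal -0.749 0.421 -0.512
outer loop
vertex 2.595 -1.967 -0.516
vertex 2.97 -1.874 -0.988
vertex 2.618 -2.359 -0.872
endloop
endfacet
facet normal -0.412 -0.626 0.662
outer loop
vertex 2.595 -1.967 -0.516
vertex 2.618 -2.359 -0.872
vertex 4.31 -2.626 -0.072
endloop
endfacet
facet normal -0.749 0.421 -0.512
outer loop
vertex 2.618 -2.359 -0.872
vertex 2.97 -1.874 -0.988
vertex 2.906 -2.385 -1.315
endloop
endfacet
facet normal -0.140 -0.990 -0.033
outer loop
vertex 2.618 -2.359 -0.872
vertex 2.906 -2.385 -1.315
vertex 4.31 -2.626 -0.072
endloop
endfacet
facet normal -0.749 0.421 -0.512
outer loop
vertex 2.906 -2.385 -1.315
vertex 2.97 -1.874 -0.988
vertex 3.242 -2.027 -1.512
endloop
endfacet
facet normal 0.401 -0.701 -0.589
outer loop
vertex 2.906 -2.385 -1.315
vertex 3.242 -2.027 -1.512
vertex 4.31 -2.626 -0.072
endloop
endfacet

endsolid


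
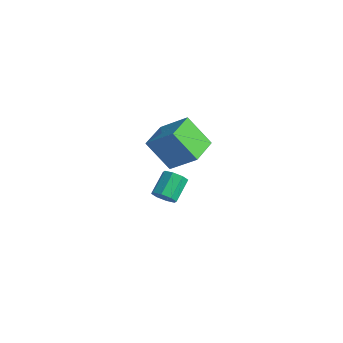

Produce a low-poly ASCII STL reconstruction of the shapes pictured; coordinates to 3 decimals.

solid 
facet normal -0.552 -0.310 0.774
outer loop
vertex 3.07 -2.099 3.415
vertex 2.323 -0.574 3.492
vertex 1.718 -2.702 2.209
endloop
endfacet
facet normal 0.440 -0.897 -0.045
outer loop
vertex 2.817 -2.086 0.668
vertex 3.07 -2.099 3.415
vertex 1.718 -2.702 2.209
endloop
endfacet
facet normal -0.552 -0.310 0.774
outer loop
vertex 1.718 -2.702 2.209
vertex 2.323 -0.574 3.492
vertex 0.97 -1.177 2.285
endloop
endfacet
facet normal -0.708 -0.316 -0.631
outer loop
vertex 0.97 -1.177 2.285
vertex 2.817 -2.086 0.668
vertex 1.718 -2.702 2.209
endloop
endfacet
facet normal 0.709 0.315 0.631
outer loop
vertex 3.07 -2.099 3.415
vertex 3.422 0.042 1.951
vertex 2.323 -0.574 3.492
endloop
endfacet
facet normal 0.440 -0.897 -0.045
outer loop
vertex 4.17 -1.483 1.875
vertex 3.07 -2.099 3.415
vertex 2.817 -2.086 0.668
endloop
endfacet
facet normal 0.708 0.316 0.632
outer loop
vertex 4.17 -1.483 1.875
vertex 3.422 0.042 1.951
vertex 3.07 -2.099 3.415
endloop
endfacet
facet normal -0.440 0.897 0.045
outer loop
vertex 2.323 -0.574 3.492
vertex 3.422 0.042 1.951
vertex 0.97 -1.177 2.285
endloop
endfacet
facet normal -0.708 -0.315 -0.632
outer loop
vertex 2.07 -0.561 0.745
vertex 2.817 -2.086 0.668
vertex 0.97 -1.177 2.285
endloop
endfacet
facet normal -0.440 0.897 0.045
outer loop
vertex 0.97 -1.177 2.285
vertex 3.422 0.042 1.951
vertex 2.07 -0.561 0.745
endloop
endfacet
facet normal 0.552 0.310 -0.774
outer loop
vertex 2.07 -0.561 0.745
vertex 4.17 -1.483 1.875
vertex 2.817 -2.086 0.668
endloop
endfacet
facet normal 0.552 0.310 -0.774
outer loop
vertex 3.422 0.042 1.951
vertex 4.17 -1.483 1.875
vertex 2.07 -0.561 0.745
endloop
endfacet
facet normal 0.301 -0.756 -0.582
outer loop
vertex 0.541 -0.178 -3.911
vertex -0.082 -0.15 -4.27
vertex 0.562 0.163 -4.343
endloop
endfacet
facet normal 0.953 0.214 0.215
outer loop
vertex 0.541 -0.178 -3.911
vertex 0.562 0.163 -4.343
vertex 0.086 0.962 -3.031
endloop
endfacet
facet normal 0.953 0.214 0.215
outer loop
vertex 0.086 0.962 -3.031
vertex 0.562 0.163 -4.343
vertex 0.107 1.303 -3.463
endloop
endfacet
facet normal -0.301 0.756 0.582
outer loop
vertex 0.086 0.962 -3.031
vertex 0.107 1.303 -3.463
vertex -0.538 0.99 -3.39
endloop
endfacet
facet normal 0.301 -0.755 -0.583
outer loop
vertex 0.562 0.163 -4.343
vertex -0.082 -0.15 -4.27
vertex 0.205 0.321 -4.732
endloop
endfacet
facet normal 0.700 0.590 -0.403
outer loop
vertex 0.562 0.163 -4.343
vertex 0.205 0.321 -4.732
vertex 0.107 1.303 -3.463
endloop
endfacet
facet normal 0.700 0.590 -0.403
outer loop
vertex 0.107 1.303 -3.463
vertex 0.205 0.321 -4.732
vertex -0.25 1.461 -3.852
endloop
endfacet
facet normal -0.301 0.755 0.583
outer loop
vertex 0.107 1.303 -3.463
vertex -0.25 1.461 -3.852
vertex -0.538 0.99 -3.39
endloop
endfacet
facet normal 0.301 -0.755 -0.583
outer loop
vertex 0.205 0.321 -4.732
vertex -0.082 -0.15 -4.27
vertex -0.32 0.203 -4.85
endloop
endfacet
facet normal 0.037 0.620 -0.784
outer loop
vertex 0.205 0.321 -4.732
vertex -0.32 0.203 -4.85
vertex -0.25 1.461 -3.852
endloop
endfacet
facet normal 0.038 0.620 -0.784
outer loop
vertex -0.25 1.461 -3.852
vertex -0.32 0.203 -4.85
vertex -0.775 1.343 -3.971
endloop
endfacet
facet normal -0.302 0.755 0.582
outer loop
vertex -0.25 1.461 -3.852
vertex -0.775 1.343 -3.971
vertex -0.538 0.99 -3.39
endloop
endfacet
facet normal 0.302 -0.755 -0.583
outer loop
vertex -0.32 0.203 -4.85
vertex -0.082 -0.15 -4.27
vertex -0.706 -0.122 -4.629
endloop
endfacet
facet normal -0.646 0.287 -0.707
outer loop
vertex -0.32 0.203 -4.85
vertex -0.706 -0.122 -4.629
vertex -0.775 1.343 -3.971
endloop
endfacet
facet normal -0.647 0.287 -0.706
outer loop
vertex -0.775 1.343 -3.971
vertex -0.706 -0.122 -4.629
vertex -1.161 1.018 -3.749
endloop
endfacet
facet normal -0.301 0.755 0.582
outer loop
vertex -0.775 1.343 -3.971
vertex -1.161 1.018 -3.749
vertex -0.538 0.99 -3.39
endloop
endfacet
facet normal 0.301 -0.756 -0.582
outer loop
vertex -0.706 -0.122 -4.629
vertex -0.082 -0.15 -4.27
vertex -0.727 -0.463 -4.197
endloop
endfacet
facet normal -0.953 -0.214 -0.215
outer loop
vertex -0.706 -0.122 -4.629
vertex -0.727 -0.463 -4.197
vertex -1.161 1.018 -3.749
endloop
endfacet
facet normal -0.953 -0.214 -0.215
outer loop
vertex -1.161 1.018 -3.749
vertex -0.727 -0.463 -4.197
vertex -1.182 0.677 -3.317
endloop
endfacet
facet normal -0.301 0.756 0.582
outer loop
vertex -1.161 1.018 -3.749
vertex -1.182 0.677 -3.317
vertex -0.538 0.99 -3.39
endloop
endfacet
facet normal 0.301 -0.755 -0.583
outer loop
vertex -0.727 -0.463 -4.197
vertex -0.082 -0.15 -4.27
vertex -0.37 -0.621 -3.808
endloop
endfacet
facet normal -0.700 -0.590 0.403
outer loop
vertex -0.727 -0.463 -4.197
vertex -0.37 -0.621 -3.808
vertex -1.182 0.677 -3.317
endloop
endfacet
facet normal -0.700 -0.590 0.403
outer loop
vertex -1.182 0.677 -3.317
vertex -0.37 -0.621 -3.808
vertex -0.825 0.519 -2.928
endloop
endfacet
facet normal -0.301 0.755 0.583
outer loop
vertex -1.182 0.677 -3.317
vertex -0.825 0.519 -2.928
vertex -0.538 0.99 -3.39
endloop
endfacet
facet normal 0.302 -0.755 -0.582
outer loop
vertex -0.37 -0.621 -3.808
vertex -0.082 -0.15 -4.27
vertex 0.155 -0.503 -3.689
endloop
endfacet
facet normal -0.038 -0.620 0.784
outer loop
vertex -0.37 -0.621 -3.808
vertex 0.155 -0.503 -3.689
vertex -0.825 0.519 -2.928
endloop
endfacet
facet normal -0.037 -0.619 0.784
outer loop
vertex -0.825 0.519 -2.928
vertex 0.155 -0.503 -3.689
vertex -0.3 0.637 -2.81
endloop
endfacet
facet normal -0.301 0.755 0.583
outer loop
vertex -0.825 0.519 -2.928
vertex -0.3 0.637 -2.81
vertex -0.538 0.99 -3.39
endloop
endfacet
facet normal 0.301 -0.755 -0.582
outer loop
vertex 0.155 -0.503 -3.689
vertex -0.082 -0.15 -4.27
vertex 0.541 -0.178 -3.911
endloop
endfacet
facet normal 0.647 -0.286 0.706
outer loop
vertex 0.155 -0.503 -3.689
vertex 0.541 -0.178 -3.911
vertex -0.3 0.637 -2.81
endloop
endfacet
facet normal 0.647 -0.287 0.707
outer loop
vertex -0.3 0.637 -2.81
vertex 0.541 -0.178 -3.911
vertex 0.086 0.962 -3.031
endloop
endfacet
facet normal -0.302 0.755 0.583
outer loop
vertex -0.3 0.637 -2.81
vertex 0.086 0.962 -3.031
vertex -0.538 0.99 -3.39
endloop
endfacet

endsolid


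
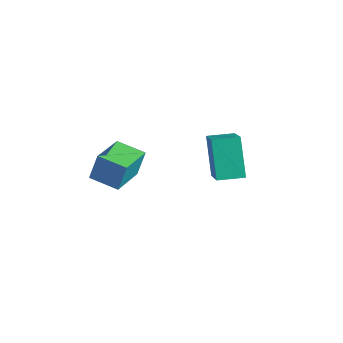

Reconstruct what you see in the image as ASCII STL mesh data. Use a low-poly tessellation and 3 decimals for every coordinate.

solid 
facet normal -0.902 -0.392 0.179
outer loop
vertex 0.376 -0.772 0.318
vertex -0.317 0.628 -0.11
vertex 0.32 -1.119 -0.724
endloop
endfacet
facet normal 0.428 -0.864 0.265
outer loop
vertex 1.357 -0.668 -0.93
vertex 0.376 -0.772 0.318
vertex 0.32 -1.119 -0.724
endloop
endfacet
facet normal -0.902 -0.392 0.180
outer loop
vertex 0.32 -1.119 -0.724
vertex -0.317 0.628 -0.11
vertex -0.374 0.281 -1.152
endloop
endfacet
facet normal -0.051 -0.315 -0.948
outer loop
vertex -0.374 0.281 -1.152
vertex 1.357 -0.668 -0.93
vertex 0.32 -1.119 -0.724
endloop
endfacet
facet normal 0.051 0.315 0.948
outer loop
vertex 0.376 -0.772 0.318
vertex 0.72 1.079 -0.316
vertex -0.317 0.628 -0.11
endloop
endfacet
facet normal 0.428 -0.864 0.264
outer loop
vertex 1.414 -0.321 0.112
vertex 0.376 -0.772 0.318
vertex 1.357 -0.668 -0.93
endloop
endfacet
facet normal 0.051 0.315 0.948
outer loop
vertex 1.414 -0.321 0.112
vertex 0.72 1.079 -0.316
vertex 0.376 -0.772 0.318
endloop
endfacet
facet normal -0.428 0.864 -0.264
outer loop
vertex -0.317 0.628 -0.11
vertex 0.72 1.079 -0.316
vertex -0.374 0.281 -1.152
endloop
endfacet
facet normal -0.051 -0.315 -0.948
outer loop
vertex 0.664 0.732 -1.358
vertex 1.357 -0.668 -0.93
vertex -0.374 0.281 -1.152
endloop
endfacet
facet normal -0.428 0.864 -0.265
outer loop
vertex -0.374 0.281 -1.152
vertex 0.72 1.079 -0.316
vertex 0.664 0.732 -1.358
endloop
endfacet
facet normal 0.902 0.392 -0.180
outer loop
vertex 0.664 0.732 -1.358
vertex 1.414 -0.321 0.112
vertex 1.357 -0.668 -0.93
endloop
endfacet
facet normal 0.902 0.392 -0.179
outer loop
vertex 0.72 1.079 -0.316
vertex 1.414 -0.321 0.112
vertex 0.664 0.732 -1.358
endloop
endfacet
facet normal -0.508 0.289 0.811
outer loop
vertex 1.904 3.106 0.066
vertex 2.462 3.983 0.103
vertex 0.699 3.918 -0.979
endloop
endfacet
facet normal -0.537 -0.843 -0.036
outer loop
vertex 1.578 3.417 -2.383
vertex 1.904 3.106 0.066
vertex 0.699 3.918 -0.979
endloop
endfacet
facet normal -0.508 0.289 0.811
outer loop
vertex 0.699 3.918 -0.979
vertex 2.462 3.983 0.103
vertex 1.257 4.795 -0.942
endloop
endfacet
facet normal -0.674 0.453 -0.584
outer loop
vertex 1.257 4.795 -0.942
vertex 1.578 3.417 -2.383
vertex 0.699 3.918 -0.979
endloop
endfacet
facet normal 0.674 -0.453 0.584
outer loop
vertex 1.904 3.106 0.066
vertex 3.341 3.482 -1.301
vertex 2.462 3.983 0.103
endloop
endfacet
facet normal -0.537 -0.843 -0.036
outer loop
vertex 2.783 2.605 -1.338
vertex 1.904 3.106 0.066
vertex 1.578 3.417 -2.383
endloop
endfacet
facet normal 0.674 -0.453 0.584
outer loop
vertex 2.783 2.605 -1.338
vertex 3.341 3.482 -1.301
vertex 1.904 3.106 0.066
endloop
endfacet
facet normal 0.537 0.843 0.036
outer loop
vertex 2.462 3.983 0.103
vertex 3.341 3.482 -1.301
vertex 1.257 4.795 -0.942
endloop
endfacet
facet normal -0.674 0.453 -0.584
outer loop
vertex 2.136 4.294 -2.346
vertex 1.578 3.417 -2.383
vertex 1.257 4.795 -0.942
endloop
endfacet
facet normal 0.537 0.843 0.036
outer loop
vertex 1.257 4.795 -0.942
vertex 3.341 3.482 -1.301
vertex 2.136 4.294 -2.346
endloop
endfacet
facet normal 0.508 -0.289 -0.811
outer loop
vertex 2.136 4.294 -2.346
vertex 2.783 2.605 -1.338
vertex 1.578 3.417 -2.383
endloop
endfacet
facet normal 0.508 -0.289 -0.811
outer loop
vertex 3.341 3.482 -1.301
vertex 2.783 2.605 -1.338
vertex 2.136 4.294 -2.346
endloop
endfacet

endsolid


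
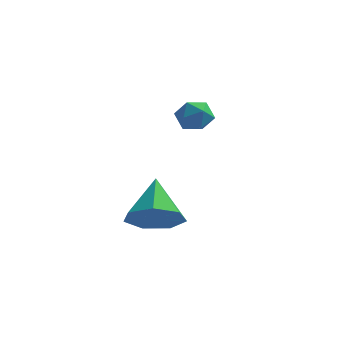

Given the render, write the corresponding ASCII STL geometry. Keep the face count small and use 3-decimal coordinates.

solid 
facet normal 0.250 -0.718 -0.650
outer loop
vertex 4.047 -2.895 -1.851
vertex 3.191 -2.746 -2.345
vertex 4.078 -2.308 -2.488
endloop
endfacet
facet normal 0.749 0.468 0.468
outer loop
vertex 4.047 -2.895 -1.851
vertex 4.078 -2.308 -2.488
vertex 2.749 -1.474 -1.195
endloop
endfacet
facet normal 0.250 -0.718 -0.650
outer loop
vertex 4.078 -2.308 -2.488
vertex 3.191 -2.746 -2.345
vertex 3.441 -2.05 -3.018
endloop
endfacet
facet normal 0.450 0.886 -0.109
outer loop
vertex 4.078 -2.308 -2.488
vertex 3.441 -2.05 -3.018
vertex 2.749 -1.474 -1.195
endloop
endfacet
facet normal 0.249 -0.718 -0.650
outer loop
vertex 3.441 -2.05 -3.018
vertex 3.191 -2.746 -2.345
vertex 2.615 -2.316 -3.041
endloop
endfacet
facet normal -0.274 0.882 -0.383
outer loop
vertex 3.441 -2.05 -3.018
vertex 2.615 -2.316 -3.041
vertex 2.749 -1.474 -1.195
endloop
endfacet
facet normal 0.249 -0.718 -0.650
outer loop
vertex 2.615 -2.316 -3.041
vertex 3.191 -2.746 -2.345
vertex 2.223 -2.906 -2.539
endloop
endfacet
facet normal -0.877 0.459 -0.146
outer loop
vertex 2.615 -2.316 -3.041
vertex 2.223 -2.906 -2.539
vertex 2.749 -1.474 -1.195
endloop
endfacet
facet normal 0.249 -0.718 -0.650
outer loop
vertex 2.223 -2.906 -2.539
vertex 3.191 -2.746 -2.345
vertex 2.559 -3.375 -1.892
endloop
endfacet
facet normal -0.904 -0.065 0.423
outer loop
vertex 2.223 -2.906 -2.539
vertex 2.559 -3.375 -1.892
vertex 2.749 -1.474 -1.195
endloop
endfacet
facet normal 0.250 -0.719 -0.649
outer loop
vertex 2.559 -3.375 -1.892
vertex 3.191 -2.746 -2.345
vertex 3.371 -3.37 -1.585
endloop
endfacet
facet normal -0.336 -0.294 0.895
outer loop
vertex 2.559 -3.375 -1.892
vertex 3.371 -3.37 -1.585
vertex 2.749 -1.474 -1.195
endloop
endfacet
facet normal 0.250 -0.719 -0.649
outer loop
vertex 3.371 -3.37 -1.585
vertex 3.191 -2.746 -2.345
vertex 4.047 -2.895 -1.851
endloop
endfacet
facet normal 0.400 -0.057 0.915
outer loop
vertex 3.371 -3.37 -1.585
vertex 4.047 -2.895 -1.851
vertex 2.749 -1.474 -1.195
endloop
endfacet
facet normal 0.034 0.903 0.427
outer loop
vertex 3.214 1.911 0.439
vertex 2.678 1.732 0.86
vertex 3.342 1.611 1.063
endloop
endfacet
facet normal 0.681 0.705 0.199
outer loop
vertex 3.214 1.911 0.439
vertex 3.342 1.611 1.063
vertex 3.711 1.415 0.496
endloop
endfacet
facet normal 0.639 0.582 -0.503
outer loop
vertex 3.214 1.911 0.439
vertex 3.711 1.415 0.496
vertex 3.275 1.415 -0.058
endloop
endfacet
facet normal -0.034 0.705 -0.708
outer loop
vertex 3.214 1.911 0.439
vertex 3.275 1.415 -0.058
vertex 2.637 1.611 0.168
endloop
endfacet
facet normal -0.407 0.904 -0.134
outer loop
vertex 3.214 1.911 0.439
vertex 2.637 1.611 0.168
vertex 2.678 1.732 0.86
endloop
endfacet
facet normal 0.849 0.091 0.521
outer loop
vertex 3.711 1.415 0.496
vertex 3.342 1.611 1.063
vertex 3.483 0.929 0.952
endloop
endfacet
facet normal -0.197 0.412 0.890
outer loop
vertex 3.342 1.611 1.063
vertex 2.678 1.732 0.86
vertex 2.845 1.125 1.178
endloop
endfacet
facet normal -0.912 0.411 -0.018
outer loop
vertex 2.678 1.732 0.86
vertex 2.637 1.611 0.168
vertex 2.409 1.125 0.624
endloop
endfacet
facet normal -0.308 0.091 -0.947
outer loop
vertex 2.637 1.611 0.168
vertex 3.275 1.415 -0.058
vertex 2.778 0.929 0.057
endloop
endfacet
facet normal 0.781 -0.107 -0.615
outer loop
vertex 3.275 1.415 -0.058
vertex 3.711 1.415 0.496
vertex 3.442 0.808 0.26
endloop
endfacet
facet normal 0.034 -0.705 0.708
outer loop
vertex 2.906 0.629 0.681
vertex 3.483 0.929 0.952
vertex 2.845 1.125 1.178
endloop
endfacet
facet normal -0.639 -0.582 0.503
outer loop
vertex 2.906 0.629 0.681
vertex 2.845 1.125 1.178
vertex 2.409 1.125 0.624
endloop
endfacet
facet normal -0.681 -0.705 -0.199
outer loop
vertex 2.906 0.629 0.681
vertex 2.409 1.125 0.624
vertex 2.778 0.929 0.057
endloop
endfacet
facet normal -0.034 -0.903 -0.427
outer loop
vertex 2.906 0.629 0.681
vertex 2.778 0.929 0.057
vertex 3.442 0.808 0.26
endloop
endfacet
facet normal 0.407 -0.904 0.134
outer loop
vertex 2.906 0.629 0.681
vertex 3.442 0.808 0.26
vertex 3.483 0.929 0.952
endloop
endfacet
facet normal 0.308 -0.091 0.947
outer loop
vertex 2.845 1.125 1.178
vertex 3.483 0.929 0.952
vertex 3.342 1.611 1.063
endloop
endfacet
facet normal -0.781 0.107 0.615
outer loop
vertex 2.409 1.125 0.624
vertex 2.845 1.125 1.178
vertex 2.678 1.732 0.86
endloop
endfacet
facet normal -0.849 -0.091 -0.521
outer loop
vertex 2.778 0.929 0.057
vertex 2.409 1.125 0.624
vertex 2.637 1.611 0.168
endloop
endfacet
facet normal 0.197 -0.412 -0.890
outer loop
vertex 3.442 0.808 0.26
vertex 2.778 0.929 0.057
vertex 3.275 1.415 -0.058
endloop
endfacet
facet normal 0.912 -0.411 0.018
outer loop
vertex 3.483 0.929 0.952
vertex 3.442 0.808 0.26
vertex 3.711 1.415 0.496
endloop
endfacet

endsolid


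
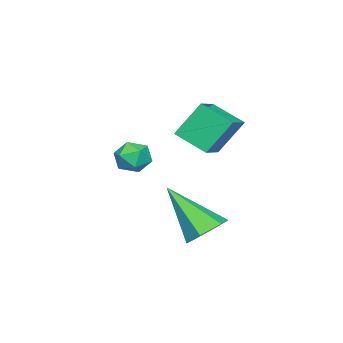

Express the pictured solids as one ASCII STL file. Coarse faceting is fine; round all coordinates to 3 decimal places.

solid 
facet normal 0.010 0.679 -0.734
outer loop
vertex 2.487 1.838 -3.699
vertex 1.901 2.242 -3.334
vertex 2.666 2.409 -3.169
endloop
endfacet
facet normal 0.925 -0.370 0.087
outer loop
vertex 2.487 1.838 -3.699
vertex 2.666 2.409 -3.169
vertex 1.879 0.778 -1.746
endloop
endfacet
facet normal 0.010 0.679 -0.734
outer loop
vertex 2.666 2.409 -3.169
vertex 1.901 2.242 -3.334
vertex 2.081 2.814 -2.803
endloop
endfacet
facet normal 0.647 0.300 0.701
outer loop
vertex 2.666 2.409 -3.169
vertex 2.081 2.814 -2.803
vertex 1.879 0.778 -1.746
endloop
endfacet
facet normal 0.010 0.679 -0.734
outer loop
vertex 2.081 2.814 -2.803
vertex 1.901 2.242 -3.334
vertex 1.316 2.647 -2.968
endloop
endfacet
facet normal -0.282 0.464 0.840
outer loop
vertex 2.081 2.814 -2.803
vertex 1.316 2.647 -2.968
vertex 1.879 0.778 -1.746
endloop
endfacet
facet normal 0.011 0.679 -0.734
outer loop
vertex 1.316 2.647 -2.968
vertex 1.901 2.242 -3.334
vertex 1.137 2.076 -3.499
endloop
endfacet
facet normal -0.931 -0.044 0.361
outer loop
vertex 1.316 2.647 -2.968
vertex 1.137 2.076 -3.499
vertex 1.879 0.778 -1.746
endloop
endfacet
facet normal 0.011 0.678 -0.735
outer loop
vertex 1.137 2.076 -3.499
vertex 1.901 2.242 -3.334
vertex 1.722 1.671 -3.864
endloop
endfacet
facet normal -0.652 -0.714 -0.253
outer loop
vertex 1.137 2.076 -3.499
vertex 1.722 1.671 -3.864
vertex 1.879 0.778 -1.746
endloop
endfacet
facet normal 0.010 0.679 -0.734
outer loop
vertex 1.722 1.671 -3.864
vertex 1.901 2.242 -3.334
vertex 2.487 1.838 -3.699
endloop
endfacet
facet normal 0.276 -0.878 -0.391
outer loop
vertex 1.722 1.671 -3.864
vertex 2.487 1.838 -3.699
vertex 1.879 0.778 -1.746
endloop
endfacet
facet normal -0.348 0.439 0.828
outer loop
vertex -0.863 0.89 1.031
vertex 0.271 1.082 1.406
vertex -0.858 2.04 0.424
endloop
endfacet
facet normal -0.937 -0.160 -0.310
outer loop
vertex -0.331 1.378 -0.826
vertex -0.863 0.89 1.031
vertex -0.858 2.04 0.424
endloop
endfacet
facet normal -0.349 0.438 0.828
outer loop
vertex -0.858 2.04 0.424
vertex 0.271 1.082 1.406
vertex 0.276 2.232 0.8
endloop
endfacet
facet normal 0.005 0.885 -0.466
outer loop
vertex 0.276 2.232 0.8
vertex -0.331 1.378 -0.826
vertex -0.858 2.04 0.424
endloop
endfacet
facet normal -0.005 -0.884 0.467
outer loop
vertex -0.863 0.89 1.031
vertex 0.798 0.42 0.156
vertex 0.271 1.082 1.406
endloop
endfacet
facet normal -0.937 -0.159 -0.310
outer loop
vertex -0.336 0.228 -0.22
vertex -0.863 0.89 1.031
vertex -0.331 1.378 -0.826
endloop
endfacet
facet normal -0.005 -0.885 0.466
outer loop
vertex -0.336 0.228 -0.22
vertex 0.798 0.42 0.156
vertex -0.863 0.89 1.031
endloop
endfacet
facet normal 0.937 0.160 0.311
outer loop
vertex 0.271 1.082 1.406
vertex 0.798 0.42 0.156
vertex 0.276 2.232 0.8
endloop
endfacet
facet normal 0.004 0.885 -0.466
outer loop
vertex 0.803 1.57 -0.451
vertex -0.331 1.378 -0.826
vertex 0.276 2.232 0.8
endloop
endfacet
facet normal 0.937 0.160 0.310
outer loop
vertex 0.276 2.232 0.8
vertex 0.798 0.42 0.156
vertex 0.803 1.57 -0.451
endloop
endfacet
facet normal 0.348 -0.438 -0.829
outer loop
vertex 0.803 1.57 -0.451
vertex -0.336 0.228 -0.22
vertex -0.331 1.378 -0.826
endloop
endfacet
facet normal 0.349 -0.439 -0.828
outer loop
vertex 0.798 0.42 0.156
vertex -0.336 0.228 -0.22
vertex 0.803 1.57 -0.451
endloop
endfacet
facet normal -0.198 0.858 0.475
outer loop
vertex 0.693 -0.443 -1.233
vertex 0.404 -0.798 -0.712
vertex 1.082 -0.65 -0.697
endloop
endfacet
facet normal 0.388 0.919 0.073
outer loop
vertex 0.693 -0.443 -1.233
vertex 1.082 -0.65 -0.697
vertex 1.327 -0.702 -1.344
endloop
endfacet
facet normal 0.210 0.771 -0.601
outer loop
vertex 0.693 -0.443 -1.233
vertex 1.327 -0.702 -1.344
vertex 0.801 -0.882 -1.759
endloop
endfacet
facet normal -0.487 0.619 -0.616
outer loop
vertex 0.693 -0.443 -1.233
vertex 0.801 -0.882 -1.759
vertex 0.231 -0.942 -1.369
endloop
endfacet
facet normal -0.739 0.672 0.047
outer loop
vertex 0.693 -0.443 -1.233
vertex 0.231 -0.942 -1.369
vertex 0.404 -0.798 -0.712
endloop
endfacet
facet normal 0.857 0.425 0.291
outer loop
vertex 1.327 -0.702 -1.344
vertex 1.082 -0.65 -0.697
vertex 1.429 -1.218 -0.891
endloop
endfacet
facet normal -0.092 0.326 0.941
outer loop
vertex 1.082 -0.65 -0.697
vertex 0.404 -0.798 -0.712
vertex 0.859 -1.278 -0.501
endloop
endfacet
facet normal -0.968 0.027 0.249
outer loop
vertex 0.404 -0.798 -0.712
vertex 0.231 -0.942 -1.369
vertex 0.333 -1.458 -0.916
endloop
endfacet
facet normal -0.559 -0.059 -0.827
outer loop
vertex 0.231 -0.942 -1.369
vertex 0.801 -0.882 -1.759
vertex 0.578 -1.51 -1.563
endloop
endfacet
facet normal 0.568 0.187 -0.801
outer loop
vertex 0.801 -0.882 -1.759
vertex 1.327 -0.702 -1.344
vertex 1.256 -1.362 -1.548
endloop
endfacet
facet normal 0.487 -0.619 0.616
outer loop
vertex 0.967 -1.717 -1.027
vertex 1.429 -1.218 -0.891
vertex 0.859 -1.278 -0.501
endloop
endfacet
facet normal -0.210 -0.771 0.601
outer loop
vertex 0.967 -1.717 -1.027
vertex 0.859 -1.278 -0.501
vertex 0.333 -1.458 -0.916
endloop
endfacet
facet normal -0.388 -0.919 -0.073
outer loop
vertex 0.967 -1.717 -1.027
vertex 0.333 -1.458 -0.916
vertex 0.578 -1.51 -1.563
endloop
endfacet
facet normal 0.198 -0.858 -0.475
outer loop
vertex 0.967 -1.717 -1.027
vertex 0.578 -1.51 -1.563
vertex 1.256 -1.362 -1.548
endloop
endfacet
facet normal 0.739 -0.672 -0.047
outer loop
vertex 0.967 -1.717 -1.027
vertex 1.256 -1.362 -1.548
vertex 1.429 -1.218 -0.891
endloop
endfacet
facet normal 0.559 0.059 0.827
outer loop
vertex 0.859 -1.278 -0.501
vertex 1.429 -1.218 -0.891
vertex 1.082 -0.65 -0.697
endloop
endfacet
facet normal -0.568 -0.187 0.801
outer loop
vertex 0.333 -1.458 -0.916
vertex 0.859 -1.278 -0.501
vertex 0.404 -0.798 -0.712
endloop
endfacet
facet normal -0.857 -0.425 -0.291
outer loop
vertex 0.578 -1.51 -1.563
vertex 0.333 -1.458 -0.916
vertex 0.231 -0.942 -1.369
endloop
endfacet
facet normal 0.092 -0.326 -0.941
outer loop
vertex 1.256 -1.362 -1.548
vertex 0.578 -1.51 -1.563
vertex 0.801 -0.882 -1.759
endloop
endfacet
facet normal 0.968 -0.027 -0.249
outer loop
vertex 1.429 -1.218 -0.891
vertex 1.256 -1.362 -1.548
vertex 1.327 -0.702 -1.344
endloop
endfacet

endsolid


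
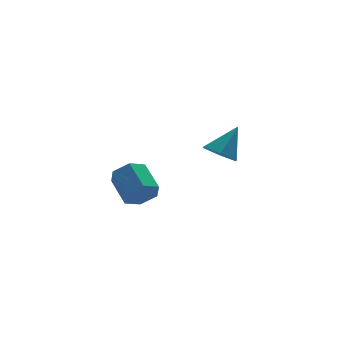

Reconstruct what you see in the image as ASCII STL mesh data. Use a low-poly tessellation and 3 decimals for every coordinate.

solid 
facet normal 0.010 -0.891 -0.454
outer loop
vertex 0.094 2.731 0.074
vertex -0.454 2.909 -0.287
vertex 0.168 3.039 -0.528
endloop
endfacet
facet normal 0.994 -0.042 0.101
outer loop
vertex 0.094 2.731 0.074
vertex 0.168 3.039 -0.528
vertex 0.083 3.853 0.647
endloop
endfacet
facet normal 0.994 -0.040 0.100
outer loop
vertex 0.083 3.853 0.647
vertex 0.168 3.039 -0.528
vertex 0.156 4.161 0.045
endloop
endfacet
facet normal -0.009 0.891 0.455
outer loop
vertex 0.083 3.853 0.647
vertex 0.156 4.161 0.045
vertex -0.466 4.031 0.287
endloop
endfacet
facet normal 0.010 -0.890 -0.455
outer loop
vertex 0.168 3.039 -0.528
vertex -0.454 2.909 -0.287
vertex -0.381 3.217 -0.888
endloop
endfacet
facet normal 0.590 0.372 -0.716
outer loop
vertex 0.168 3.039 -0.528
vertex -0.381 3.217 -0.888
vertex 0.156 4.161 0.045
endloop
endfacet
facet normal 0.591 0.371 -0.716
outer loop
vertex 0.156 4.161 0.045
vertex -0.381 3.217 -0.888
vertex -0.392 4.339 -0.315
endloop
endfacet
facet normal -0.009 0.891 0.455
outer loop
vertex 0.156 4.161 0.045
vertex -0.392 4.339 -0.315
vertex -0.466 4.031 0.287
endloop
endfacet
facet normal 0.010 -0.890 -0.455
outer loop
vertex -0.381 3.217 -0.888
vertex -0.454 2.909 -0.287
vertex -1.003 3.087 -0.647
endloop
endfacet
facet normal -0.403 0.413 -0.817
outer loop
vertex -0.381 3.217 -0.888
vertex -1.003 3.087 -0.647
vertex -0.392 4.339 -0.315
endloop
endfacet
facet normal -0.403 0.413 -0.817
outer loop
vertex -0.392 4.339 -0.315
vertex -1.003 3.087 -0.647
vertex -1.014 4.209 -0.074
endloop
endfacet
facet normal -0.010 0.891 0.454
outer loop
vertex -0.392 4.339 -0.315
vertex -1.014 4.209 -0.074
vertex -0.466 4.031 0.287
endloop
endfacet
facet normal 0.009 -0.891 -0.455
outer loop
vertex -1.003 3.087 -0.647
vertex -0.454 2.909 -0.287
vertex -1.076 2.779 -0.045
endloop
endfacet
facet normal -0.994 0.041 -0.100
outer loop
vertex -1.003 3.087 -0.647
vertex -1.076 2.779 -0.045
vertex -1.014 4.209 -0.074
endloop
endfacet
facet normal -0.994 0.041 -0.101
outer loop
vertex -1.014 4.209 -0.074
vertex -1.076 2.779 -0.045
vertex -1.088 3.901 0.528
endloop
endfacet
facet normal -0.010 0.891 0.454
outer loop
vertex -1.014 4.209 -0.074
vertex -1.088 3.901 0.528
vertex -0.466 4.031 0.287
endloop
endfacet
facet normal 0.009 -0.891 -0.455
outer loop
vertex -1.076 2.779 -0.045
vertex -0.454 2.909 -0.287
vertex -0.528 2.601 0.315
endloop
endfacet
facet normal -0.591 -0.372 0.716
outer loop
vertex -1.076 2.779 -0.045
vertex -0.528 2.601 0.315
vertex -1.088 3.901 0.528
endloop
endfacet
facet normal -0.590 -0.372 0.716
outer loop
vertex -1.088 3.901 0.528
vertex -0.528 2.601 0.315
vertex -0.539 3.723 0.888
endloop
endfacet
facet normal -0.010 0.890 0.455
outer loop
vertex -1.088 3.901 0.528
vertex -0.539 3.723 0.888
vertex -0.466 4.031 0.287
endloop
endfacet
facet normal 0.010 -0.891 -0.454
outer loop
vertex -0.528 2.601 0.315
vertex -0.454 2.909 -0.287
vertex 0.094 2.731 0.074
endloop
endfacet
facet normal 0.403 -0.413 0.817
outer loop
vertex -0.528 2.601 0.315
vertex 0.094 2.731 0.074
vertex -0.539 3.723 0.888
endloop
endfacet
facet normal 0.403 -0.413 0.817
outer loop
vertex -0.539 3.723 0.888
vertex 0.094 2.731 0.074
vertex 0.083 3.853 0.647
endloop
endfacet
facet normal -0.010 0.890 0.455
outer loop
vertex -0.539 3.723 0.888
vertex 0.083 3.853 0.647
vertex -0.466 4.031 0.287
endloop
endfacet
facet normal -0.600 -0.189 -0.777
outer loop
vertex 1.265 -0.629 2.518
vertex 0.722 -0.559 2.92
vertex 0.974 -0.019 2.594
endloop
endfacet
facet normal 0.866 0.442 -0.232
outer loop
vertex 1.265 -0.629 2.518
vertex 0.974 -0.019 2.594
vertex 1.478 -0.321 3.9
endloop
endfacet
facet normal -0.601 -0.189 -0.777
outer loop
vertex 0.974 -0.019 2.594
vertex 0.722 -0.559 2.92
vertex 0.431 0.051 2.997
endloop
endfacet
facet normal 0.225 0.965 0.136
outer loop
vertex 0.974 -0.019 2.594
vertex 0.431 0.051 2.997
vertex 1.478 -0.321 3.9
endloop
endfacet
facet normal -0.600 -0.188 -0.778
outer loop
vertex 0.431 0.051 2.997
vertex 0.722 -0.559 2.92
vertex 0.178 -0.49 3.323
endloop
endfacet
facet normal -0.388 0.602 0.698
outer loop
vertex 0.431 0.051 2.997
vertex 0.178 -0.49 3.323
vertex 1.478 -0.321 3.9
endloop
endfacet
facet normal -0.600 -0.190 -0.777
outer loop
vertex 0.178 -0.49 3.323
vertex 0.722 -0.559 2.92
vertex 0.47 -1.1 3.247
endloop
endfacet
facet normal -0.358 -0.282 0.890
outer loop
vertex 0.178 -0.49 3.323
vertex 0.47 -1.1 3.247
vertex 1.478 -0.321 3.9
endloop
endfacet
facet normal -0.601 -0.190 -0.777
outer loop
vertex 0.47 -1.1 3.247
vertex 0.722 -0.559 2.92
vertex 1.013 -1.169 2.844
endloop
endfacet
facet normal 0.284 -0.805 0.521
outer loop
vertex 0.47 -1.1 3.247
vertex 1.013 -1.169 2.844
vertex 1.478 -0.321 3.9
endloop
endfacet
facet normal -0.600 -0.189 -0.777
outer loop
vertex 1.013 -1.169 2.844
vertex 0.722 -0.559 2.92
vertex 1.265 -0.629 2.518
endloop
endfacet
facet normal 0.896 -0.442 -0.040
outer loop
vertex 1.013 -1.169 2.844
vertex 1.265 -0.629 2.518
vertex 1.478 -0.321 3.9
endloop
endfacet

endsolid
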